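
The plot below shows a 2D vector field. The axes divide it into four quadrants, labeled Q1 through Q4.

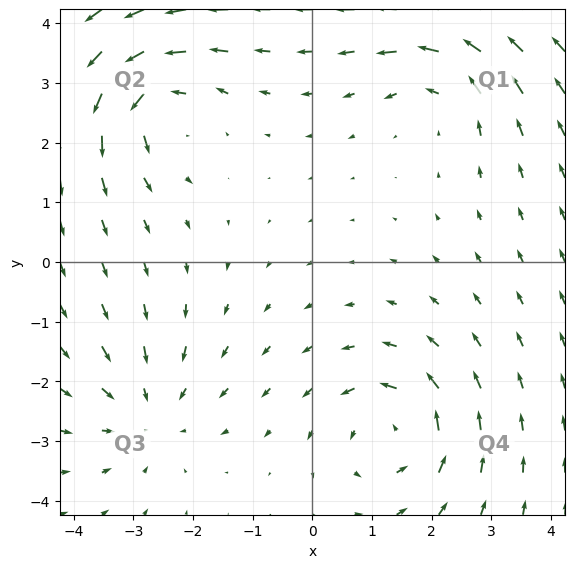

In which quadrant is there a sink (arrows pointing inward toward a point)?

Q3

The sink sits at approximately (-2.8, -2.5), which lies in quadrant Q3. The divergence there is about -4, negative as expected for a sink.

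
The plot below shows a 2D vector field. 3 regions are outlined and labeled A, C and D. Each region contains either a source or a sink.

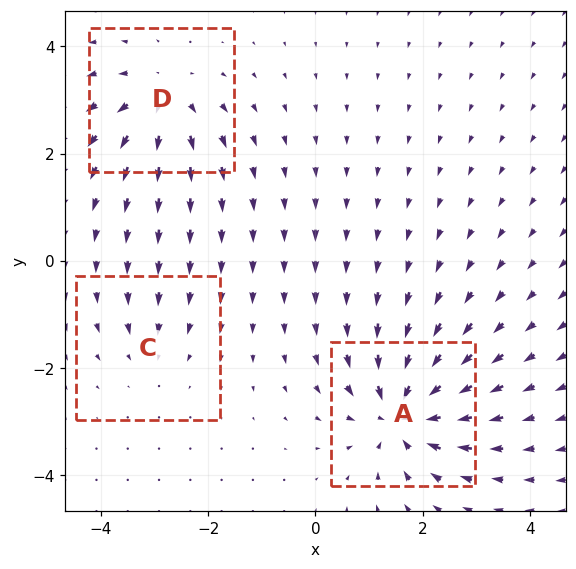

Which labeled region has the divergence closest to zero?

Divergence at each region's feature centre — A: about -6, C: about -2, D: about +4. Region C is closest to zero.

C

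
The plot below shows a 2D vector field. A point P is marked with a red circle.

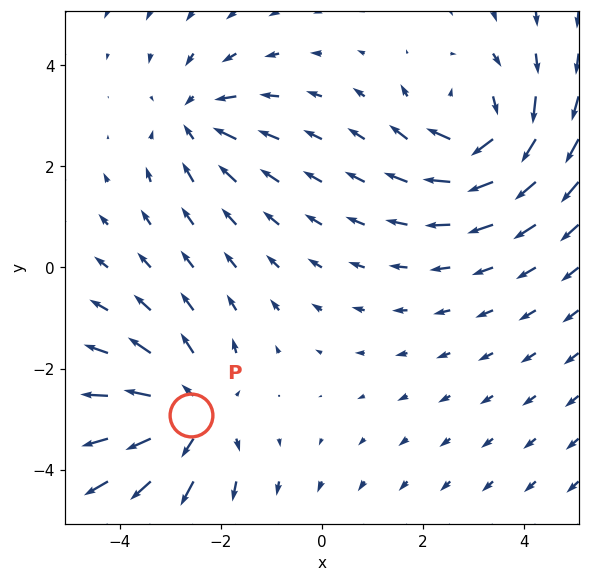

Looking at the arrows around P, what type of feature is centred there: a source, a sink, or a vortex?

At P (-2.6, -2.9) the arrows spread outward. Divergence about +3, curl ≈0 — positive divergence with near-zero curl is a source.

source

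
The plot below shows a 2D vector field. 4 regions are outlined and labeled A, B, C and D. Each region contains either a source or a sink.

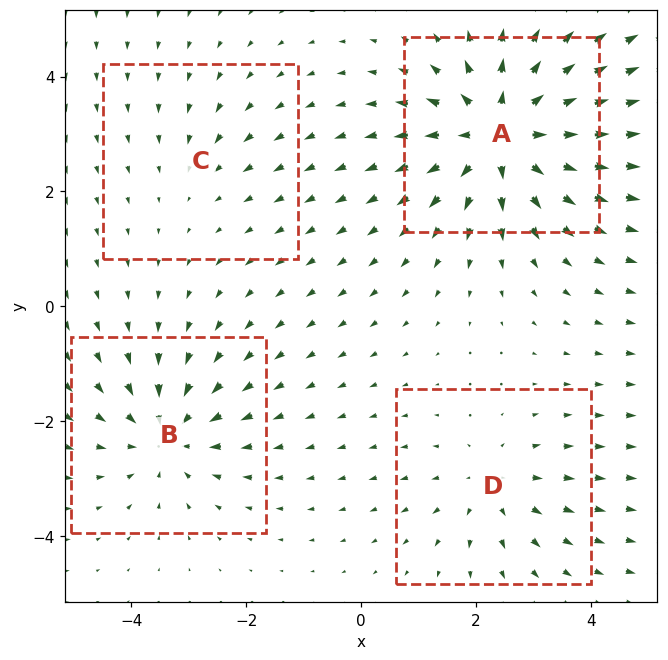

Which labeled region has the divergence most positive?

A

Divergence at each region's feature centre — A: about +7, B: about -4, C: about -2, D: about +3. Region A is most positive.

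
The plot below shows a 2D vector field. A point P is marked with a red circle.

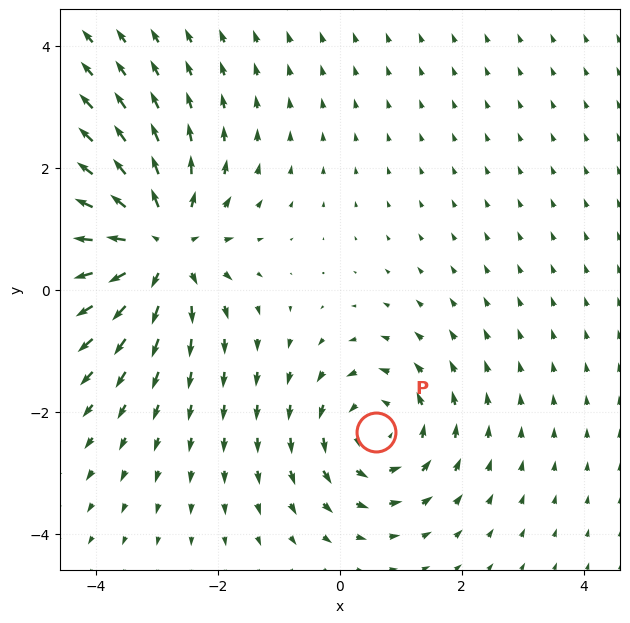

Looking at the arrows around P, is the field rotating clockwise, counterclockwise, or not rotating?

Near P at (0.6, -2.3) the arrows circulate counterclockwise. The curl (z-component) there is about +4; positive curl means counterclockwise rotation.

counterclockwise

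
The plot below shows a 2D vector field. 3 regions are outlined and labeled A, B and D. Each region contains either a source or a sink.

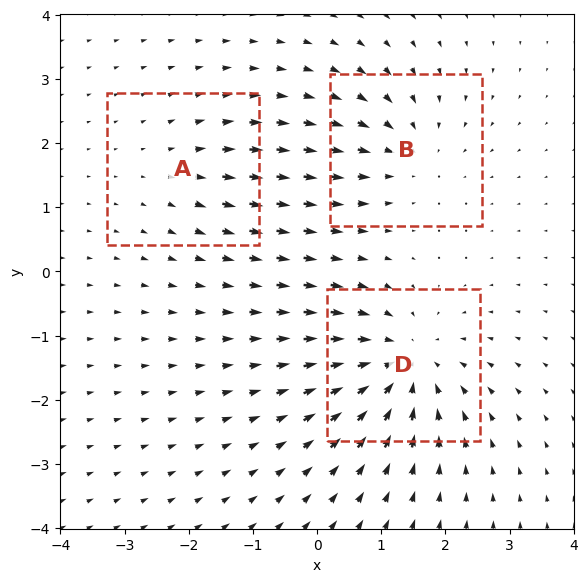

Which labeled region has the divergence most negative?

Divergence at each region's feature centre — A: about +2, B: about -3, D: about -5. Region D is most negative.

D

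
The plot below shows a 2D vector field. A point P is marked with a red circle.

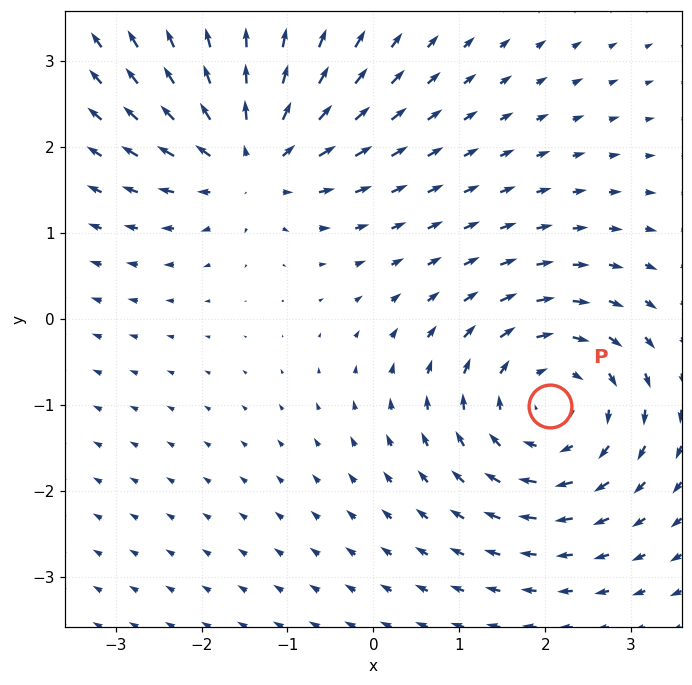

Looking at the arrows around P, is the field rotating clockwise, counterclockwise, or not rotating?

clockwise

Near P at (2.1, -1.0) the arrows circulate clockwise. The curl (z-component) there is about -4; negative curl means clockwise rotation.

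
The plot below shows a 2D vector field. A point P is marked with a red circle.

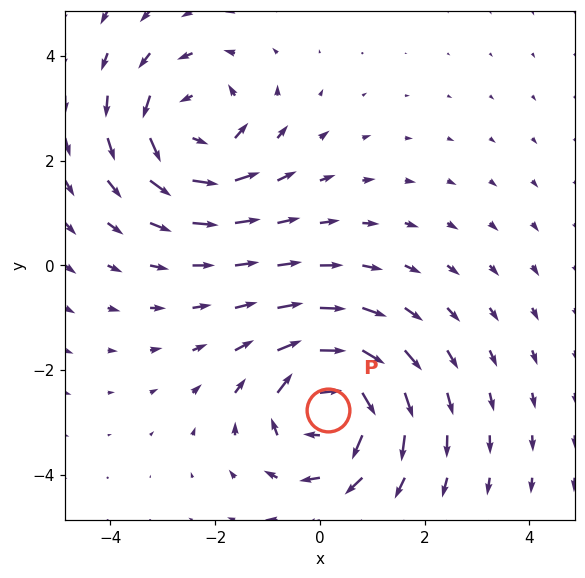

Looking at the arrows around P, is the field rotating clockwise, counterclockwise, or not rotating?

clockwise

Near P at (0.1, -2.8) the arrows circulate clockwise. The curl (z-component) there is about -5; negative curl means clockwise rotation.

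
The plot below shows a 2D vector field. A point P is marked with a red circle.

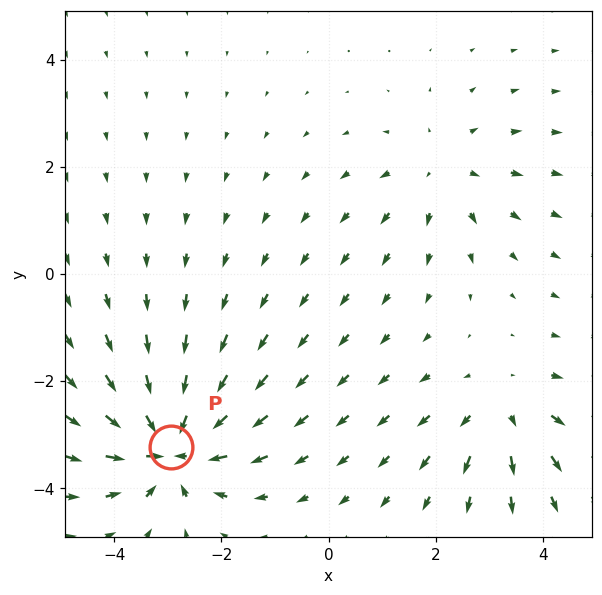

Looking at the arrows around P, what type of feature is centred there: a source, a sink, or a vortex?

At P (-2.9, -3.2) the arrows converge inward. Divergence about -6, curl ≈0 — negative divergence with near-zero curl is a sink.

sink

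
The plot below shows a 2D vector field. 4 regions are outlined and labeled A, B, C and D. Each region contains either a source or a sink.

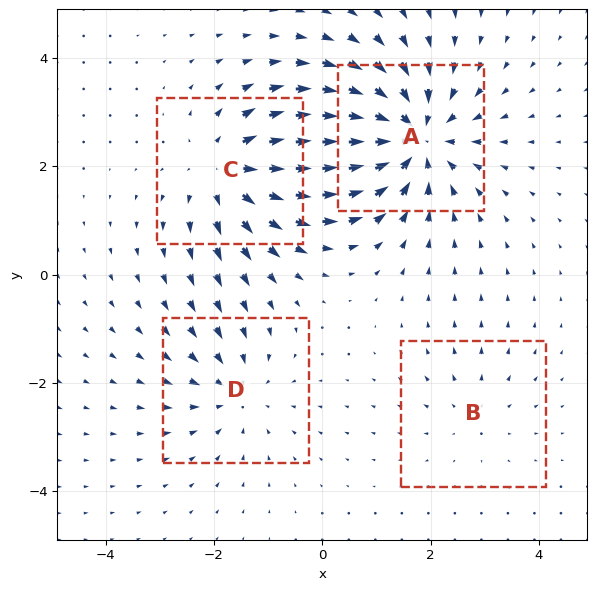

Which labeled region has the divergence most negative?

A

Divergence at each region's feature centre — A: about -6, B: about +2, C: about +5, D: about -3. Region A is most negative.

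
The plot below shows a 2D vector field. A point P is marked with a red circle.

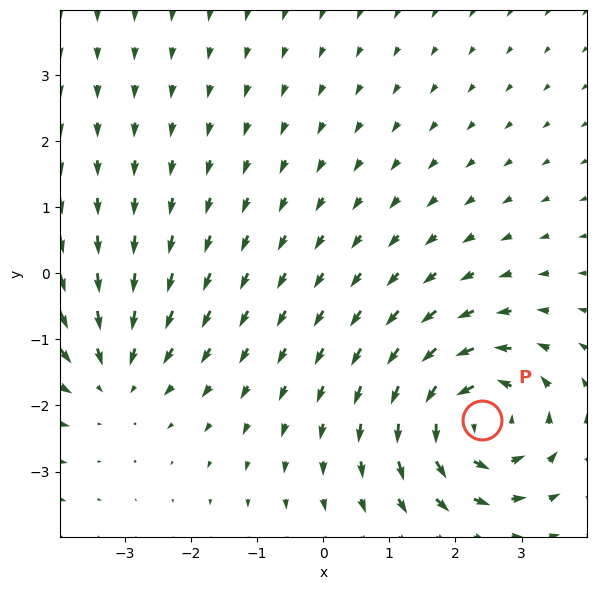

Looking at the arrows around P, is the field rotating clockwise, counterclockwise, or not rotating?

counterclockwise

Near P at (2.4, -2.2) the arrows circulate counterclockwise. The curl (z-component) there is about +5; positive curl means counterclockwise rotation.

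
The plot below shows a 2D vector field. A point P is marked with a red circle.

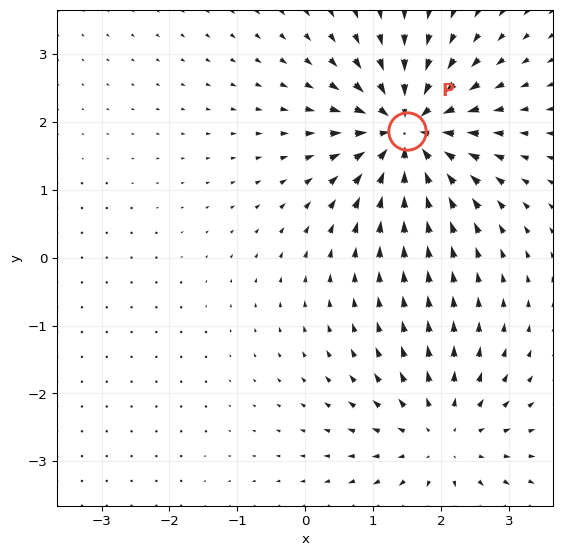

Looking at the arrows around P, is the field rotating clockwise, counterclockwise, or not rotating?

not rotating

Near P at (1.5, 1.9) the arrows show no circulation. The curl there is ≈0.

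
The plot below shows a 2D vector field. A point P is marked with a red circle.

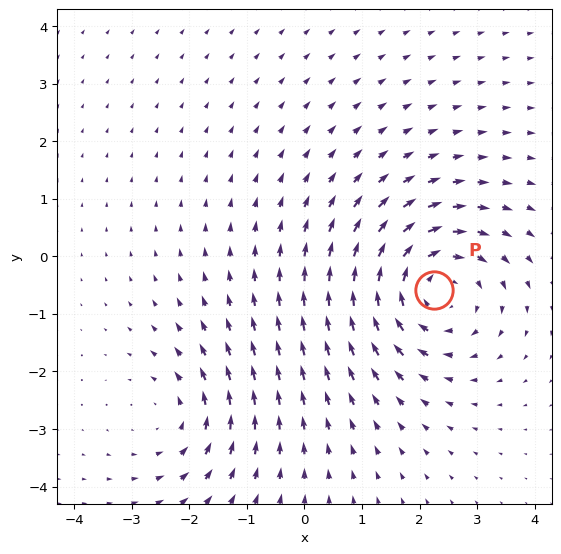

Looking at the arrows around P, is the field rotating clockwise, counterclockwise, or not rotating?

Near P at (2.2, -0.6) the arrows circulate clockwise. The curl (z-component) there is about -4; negative curl means clockwise rotation.

clockwise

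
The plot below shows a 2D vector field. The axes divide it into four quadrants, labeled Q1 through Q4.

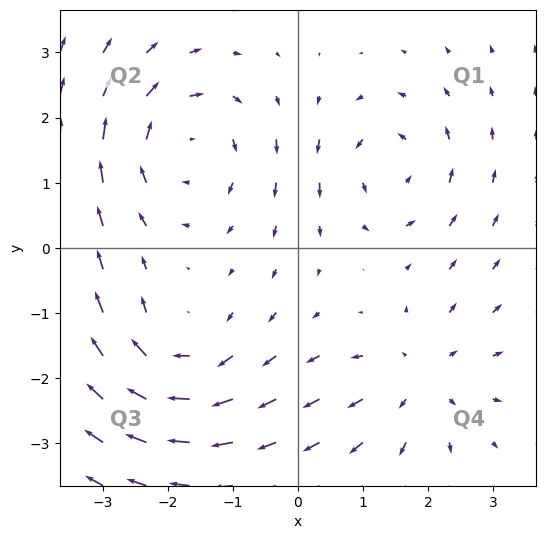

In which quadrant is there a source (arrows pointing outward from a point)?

Q4

The source sits at approximately (1.9, -2.0), which lies in quadrant Q4. The divergence there is about +4, positive as expected for a source.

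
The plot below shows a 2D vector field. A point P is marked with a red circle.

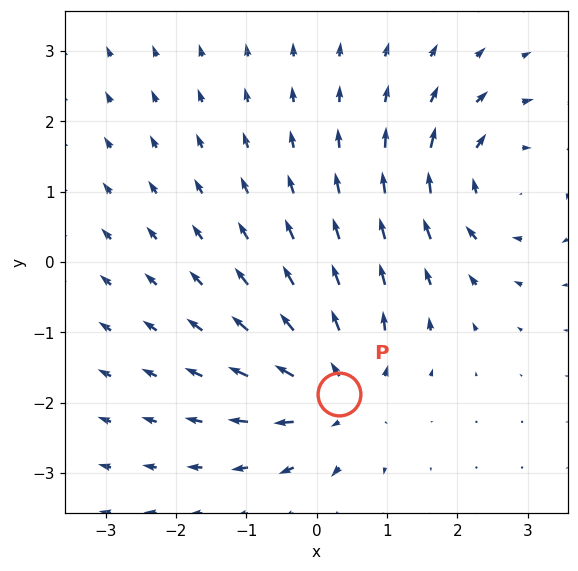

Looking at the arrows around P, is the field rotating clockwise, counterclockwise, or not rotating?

not rotating

Near P at (0.3, -1.9) the arrows show no circulation. The curl there is ≈0.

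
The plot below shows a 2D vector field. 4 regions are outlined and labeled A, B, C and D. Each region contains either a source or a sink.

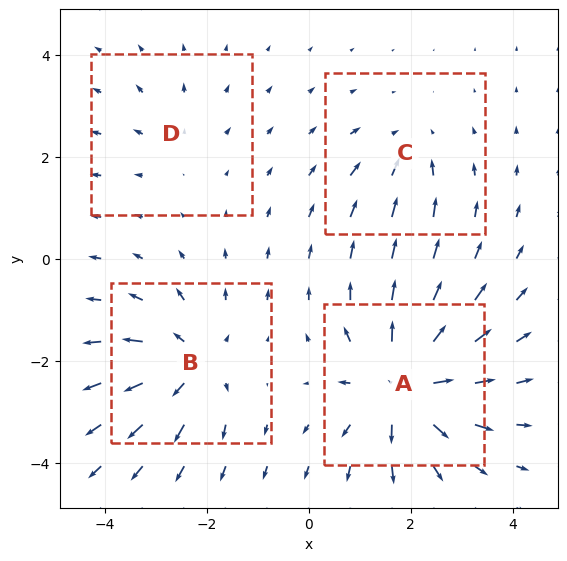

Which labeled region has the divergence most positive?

Divergence at each region's feature centre — A: about +8, B: about +6, C: about -4, D: about +2. Region A is most positive.

A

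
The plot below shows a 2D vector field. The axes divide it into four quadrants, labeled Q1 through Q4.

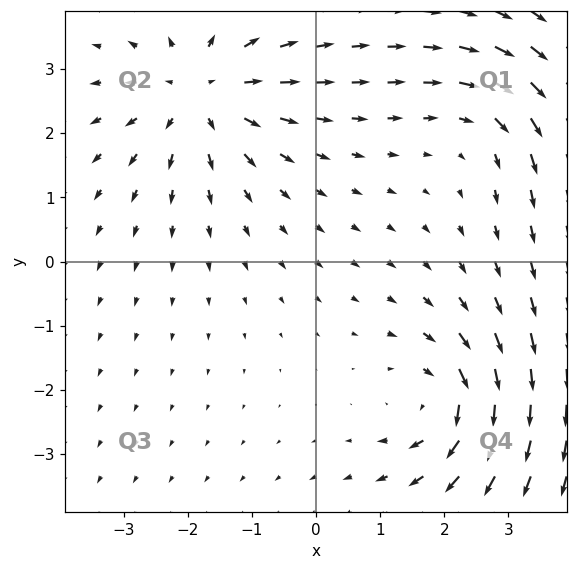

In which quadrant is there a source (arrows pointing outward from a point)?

The source sits at approximately (-1.8, 2.6), which lies in quadrant Q2. The divergence there is about +4, positive as expected for a source.

Q2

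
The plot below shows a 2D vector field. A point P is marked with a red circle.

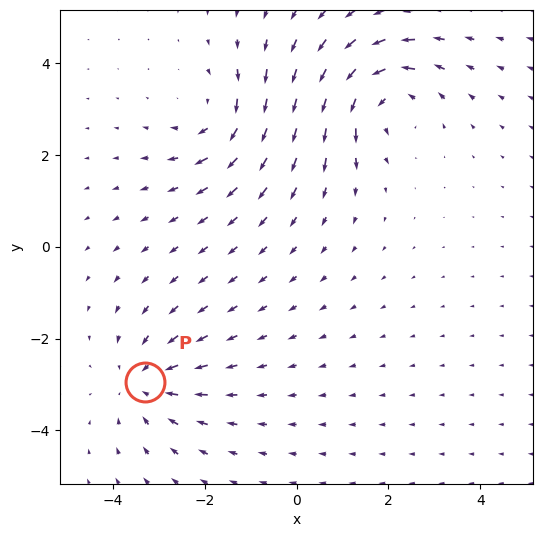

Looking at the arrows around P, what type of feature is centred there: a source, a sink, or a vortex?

sink

At P (-3.3, -2.9) the arrows converge inward. Divergence about -4, curl ≈0 — negative divergence with near-zero curl is a sink.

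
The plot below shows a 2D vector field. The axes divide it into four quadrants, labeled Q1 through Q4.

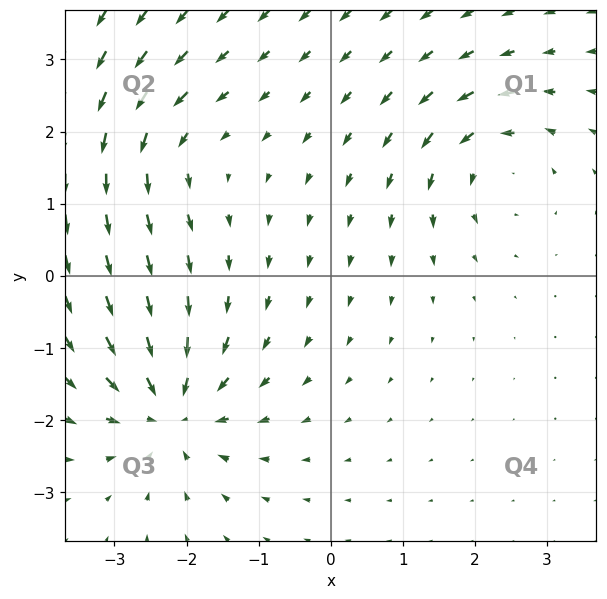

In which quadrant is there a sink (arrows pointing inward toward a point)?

The sink sits at approximately (-2.2, -1.9), which lies in quadrant Q3. The divergence there is about -6, negative as expected for a sink.

Q3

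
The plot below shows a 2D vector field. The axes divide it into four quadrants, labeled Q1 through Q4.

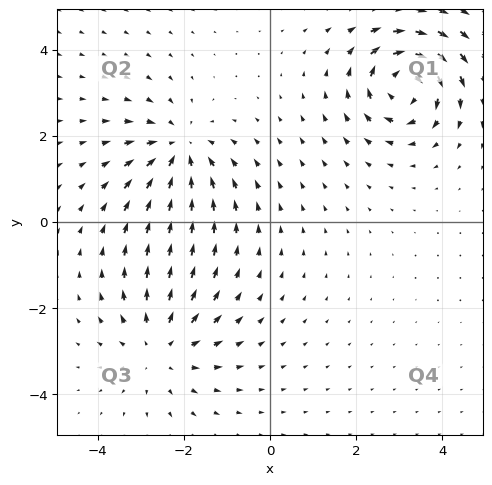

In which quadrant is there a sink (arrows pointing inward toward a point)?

Q2

The sink sits at approximately (-2.1, 1.7), which lies in quadrant Q2. The divergence there is about -4, negative as expected for a sink.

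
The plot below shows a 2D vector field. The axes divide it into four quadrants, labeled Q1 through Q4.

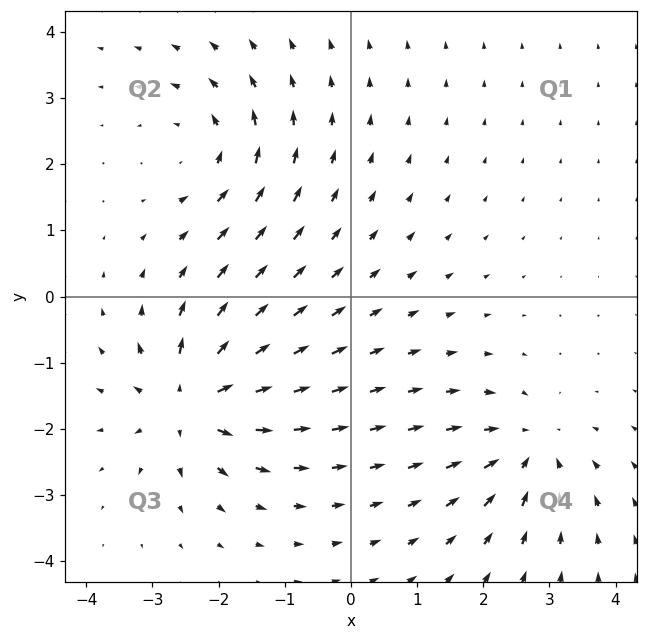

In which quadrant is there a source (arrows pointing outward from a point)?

Q3

The source sits at approximately (-2.4, -1.6), which lies in quadrant Q3. The divergence there is about +6, positive as expected for a source.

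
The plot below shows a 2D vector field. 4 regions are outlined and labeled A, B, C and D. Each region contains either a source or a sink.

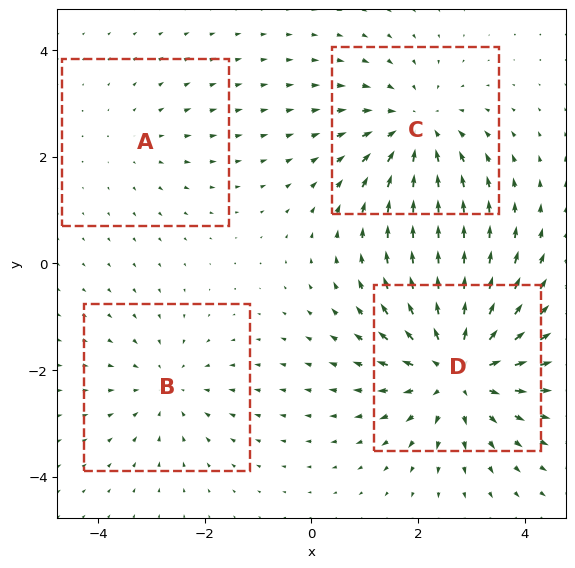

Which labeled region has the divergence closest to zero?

Divergence at each region's feature centre — A: about +2, B: about -3, C: about -4, D: about +6. Region A is closest to zero.

A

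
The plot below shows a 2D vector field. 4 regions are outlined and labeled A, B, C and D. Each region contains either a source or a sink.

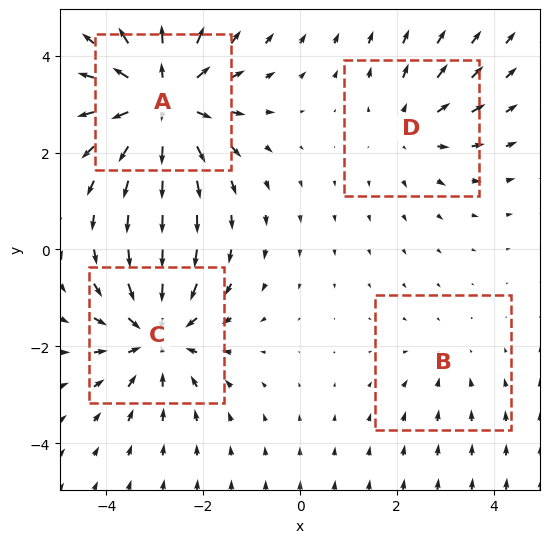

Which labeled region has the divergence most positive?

Divergence at each region's feature centre — A: about +6, B: about -2, C: about -5, D: about +3. Region A is most positive.

A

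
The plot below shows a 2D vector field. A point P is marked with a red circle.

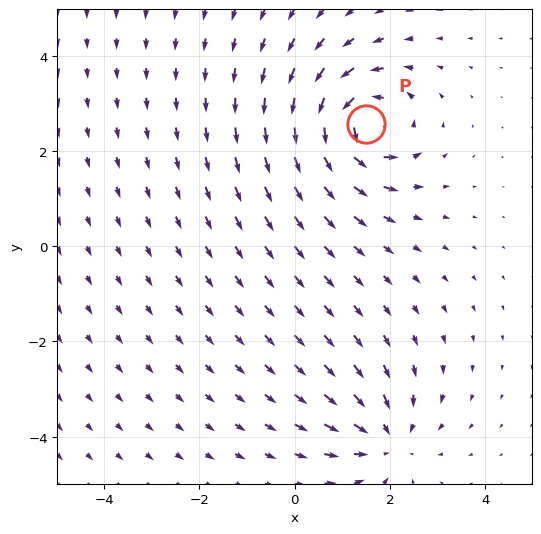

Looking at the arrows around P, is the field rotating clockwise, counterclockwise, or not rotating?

counterclockwise

Near P at (1.5, 2.6) the arrows circulate counterclockwise. The curl (z-component) there is about +6; positive curl means counterclockwise rotation.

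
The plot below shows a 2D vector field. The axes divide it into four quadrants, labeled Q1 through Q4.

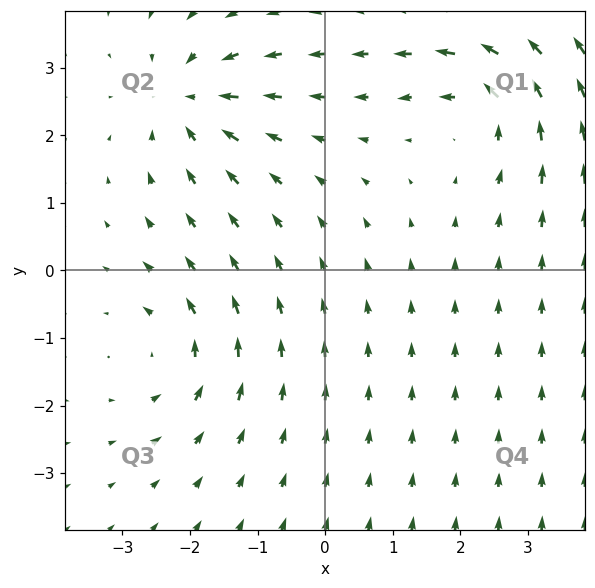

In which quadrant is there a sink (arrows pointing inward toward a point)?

The sink sits at approximately (-2.0, 2.5), which lies in quadrant Q2. The divergence there is about -4, negative as expected for a sink.

Q2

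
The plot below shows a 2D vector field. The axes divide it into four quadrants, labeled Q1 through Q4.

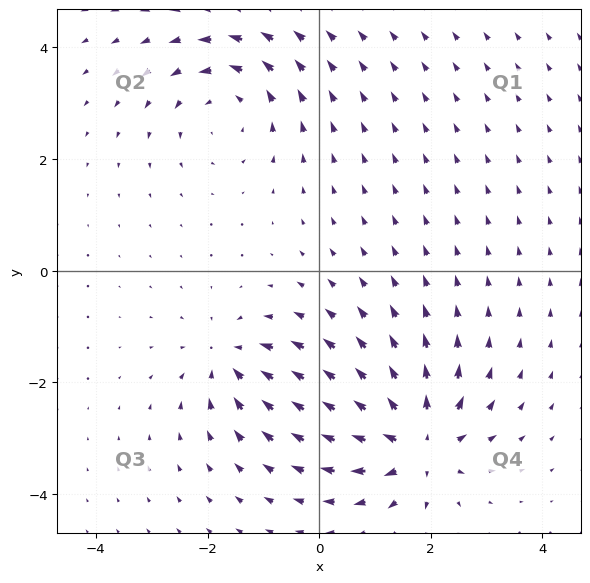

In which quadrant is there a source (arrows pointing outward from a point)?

Q4

The source sits at approximately (1.8, -3.1), which lies in quadrant Q4. The divergence there is about +6, positive as expected for a source.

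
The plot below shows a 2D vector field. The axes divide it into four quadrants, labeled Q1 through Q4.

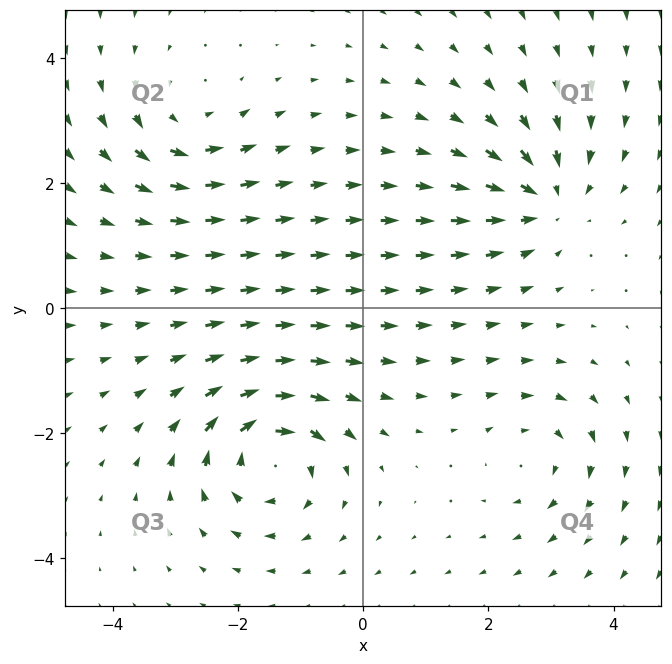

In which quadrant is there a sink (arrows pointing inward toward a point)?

The sink sits at approximately (2.9, 1.8), which lies in quadrant Q1. The divergence there is about -4, negative as expected for a sink.

Q1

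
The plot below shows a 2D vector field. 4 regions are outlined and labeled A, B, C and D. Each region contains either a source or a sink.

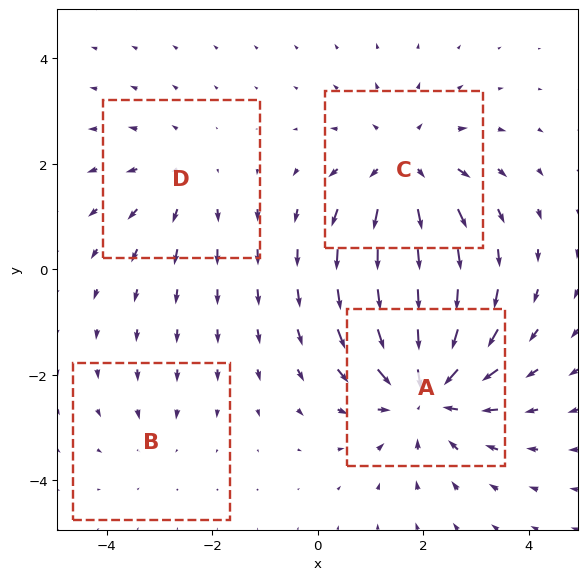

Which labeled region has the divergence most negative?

Divergence at each region's feature centre — A: about -6, B: about -2, C: about +4, D: about +3. Region A is most negative.

A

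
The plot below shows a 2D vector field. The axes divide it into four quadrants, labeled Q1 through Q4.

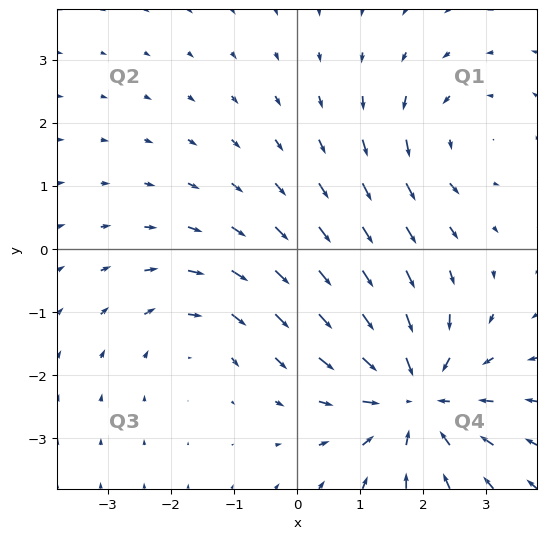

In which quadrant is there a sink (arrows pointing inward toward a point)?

Q4

The sink sits at approximately (1.9, -2.4), which lies in quadrant Q4. The divergence there is about -4, negative as expected for a sink.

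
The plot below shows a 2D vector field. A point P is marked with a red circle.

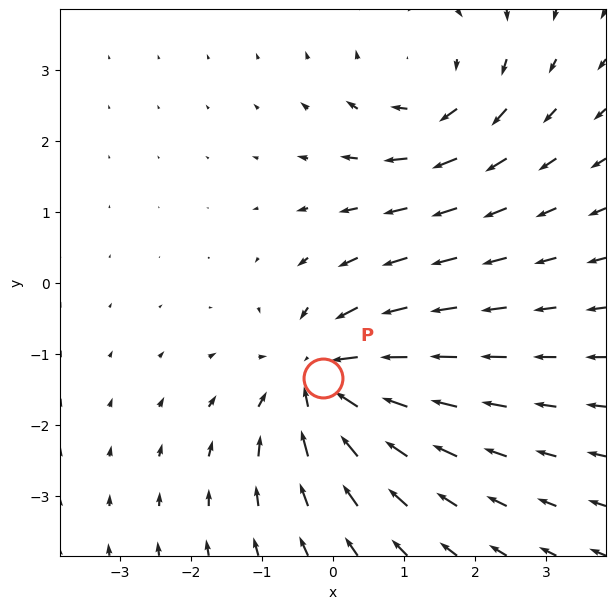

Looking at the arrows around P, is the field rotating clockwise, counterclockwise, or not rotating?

Near P at (-0.1, -1.3) the arrows show no circulation. The curl there is ≈0.

not rotating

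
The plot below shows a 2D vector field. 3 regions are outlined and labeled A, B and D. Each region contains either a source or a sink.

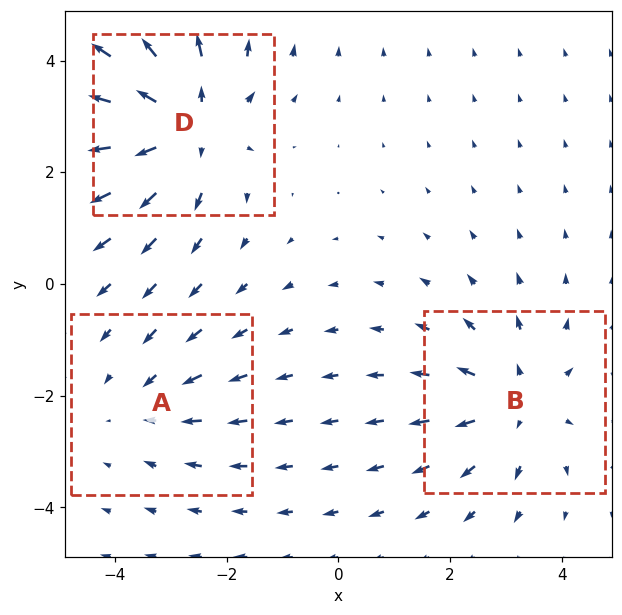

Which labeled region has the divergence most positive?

Divergence at each region's feature centre — A: about -2, B: about +3, D: about +4. Region D is most positive.

D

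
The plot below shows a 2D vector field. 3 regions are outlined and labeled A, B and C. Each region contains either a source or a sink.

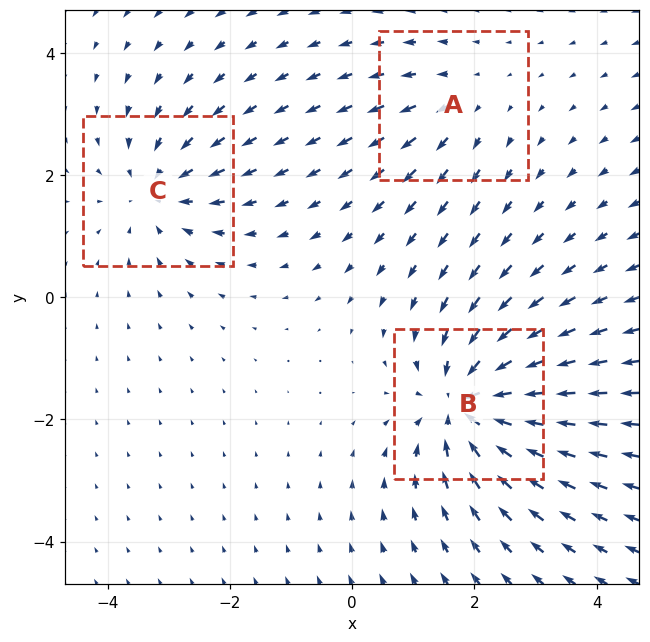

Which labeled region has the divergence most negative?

Divergence at each region's feature centre — A: about +2, B: about -6, C: about -3. Region B is most negative.

B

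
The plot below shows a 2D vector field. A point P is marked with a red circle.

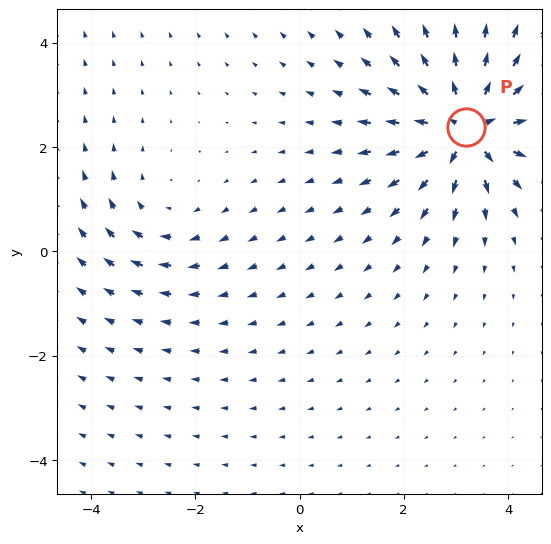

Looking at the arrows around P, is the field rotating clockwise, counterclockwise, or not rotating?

not rotating

Near P at (3.2, 2.4) the arrows show no circulation. The curl there is ≈0.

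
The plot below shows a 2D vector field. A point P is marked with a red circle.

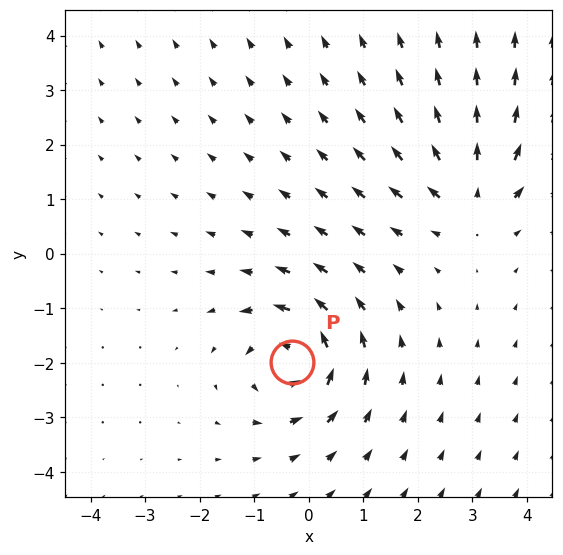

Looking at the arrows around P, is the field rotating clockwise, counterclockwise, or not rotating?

Near P at (-0.3, -2.0) the arrows circulate counterclockwise. The curl (z-component) there is about +5; positive curl means counterclockwise rotation.

counterclockwise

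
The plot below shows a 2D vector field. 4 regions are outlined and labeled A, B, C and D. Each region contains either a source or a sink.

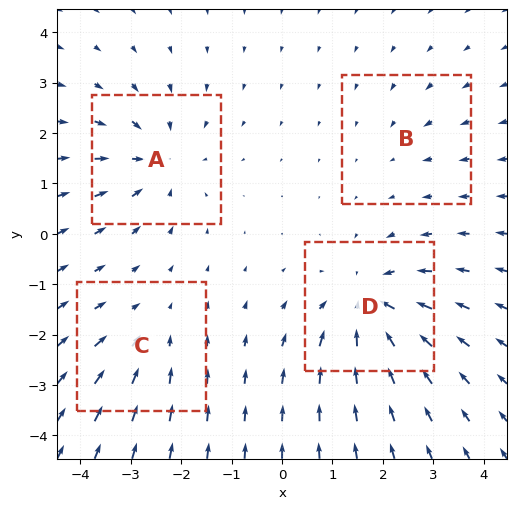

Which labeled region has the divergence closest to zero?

B

Divergence at each region's feature centre — A: about -5, B: about -2, C: about -3, D: about -7. Region B is closest to zero.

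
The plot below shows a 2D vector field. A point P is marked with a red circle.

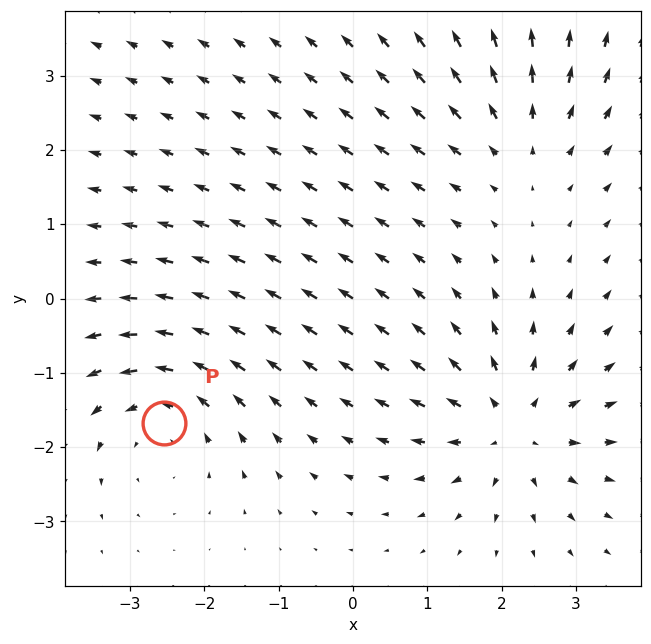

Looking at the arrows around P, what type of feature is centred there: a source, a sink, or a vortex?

At P (-2.5, -1.7) the arrows circulate counterclockwise. Divergence ≈0, curl about +4 — near-zero divergence with nonzero curl is a vortex.

vortex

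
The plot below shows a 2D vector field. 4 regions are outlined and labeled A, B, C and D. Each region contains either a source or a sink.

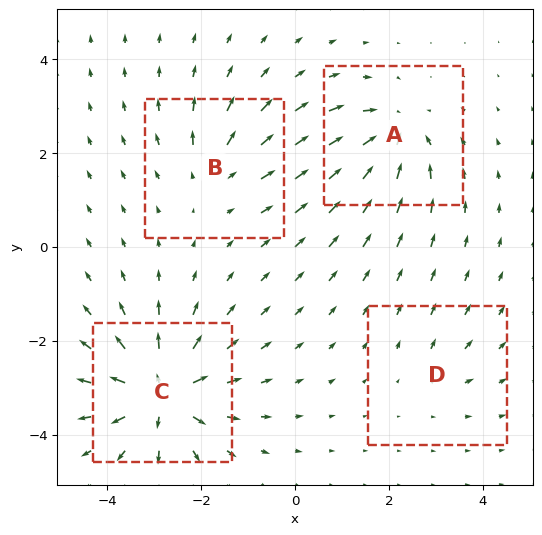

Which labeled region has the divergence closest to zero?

D

Divergence at each region's feature centre — A: about -5, B: about +4, C: about +8, D: about +2. Region D is closest to zero.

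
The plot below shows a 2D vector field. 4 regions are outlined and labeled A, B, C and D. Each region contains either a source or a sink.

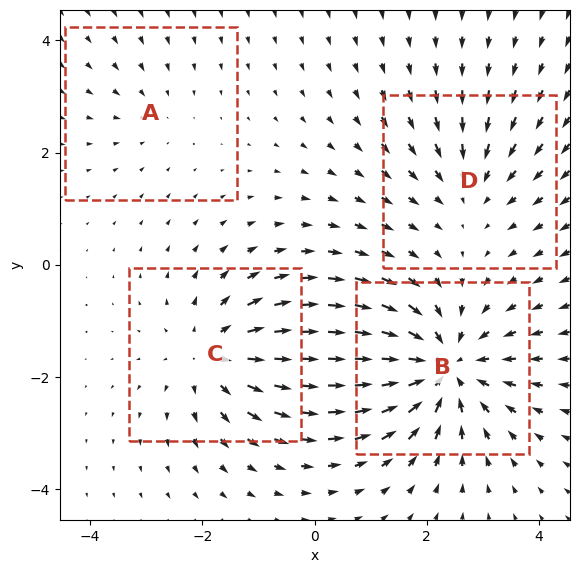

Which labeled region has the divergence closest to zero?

A

Divergence at each region's feature centre — A: about -2, B: about -7, C: about +5, D: about -3. Region A is closest to zero.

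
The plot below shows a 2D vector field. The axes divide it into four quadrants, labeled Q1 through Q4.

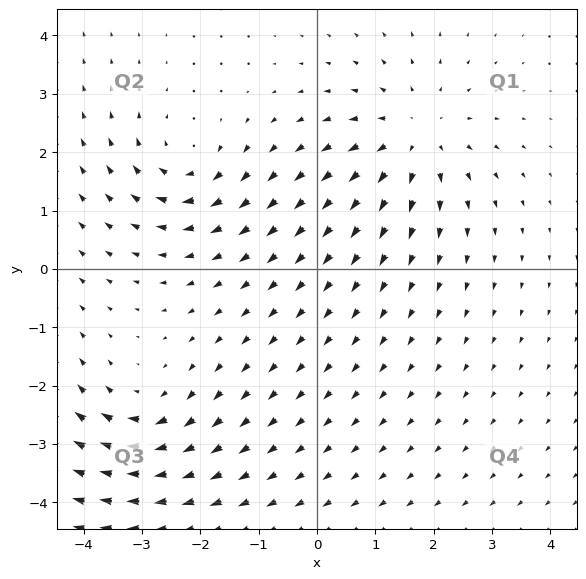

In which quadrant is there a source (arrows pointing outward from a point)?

The source sits at approximately (1.7, 2.3), which lies in quadrant Q1. The divergence there is about +4, positive as expected for a source.

Q1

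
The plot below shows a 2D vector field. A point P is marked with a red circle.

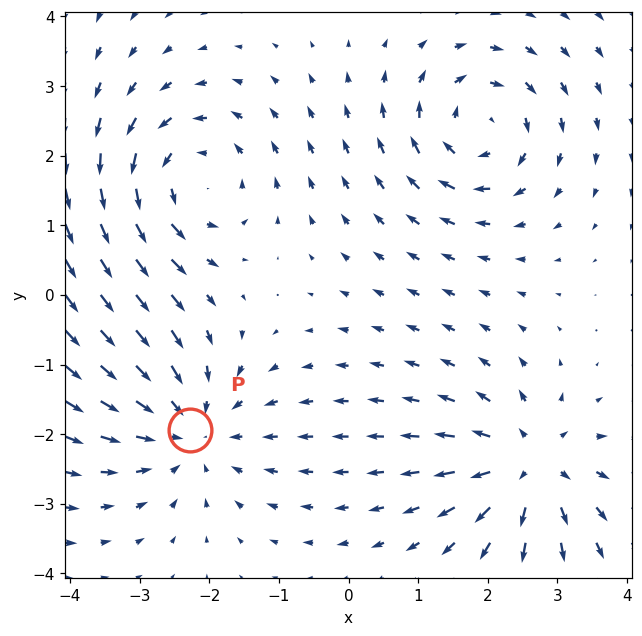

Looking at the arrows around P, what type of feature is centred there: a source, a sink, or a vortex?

At P (-2.3, -1.9) the arrows converge inward. Divergence about -4, curl ≈0 — negative divergence with near-zero curl is a sink.

sink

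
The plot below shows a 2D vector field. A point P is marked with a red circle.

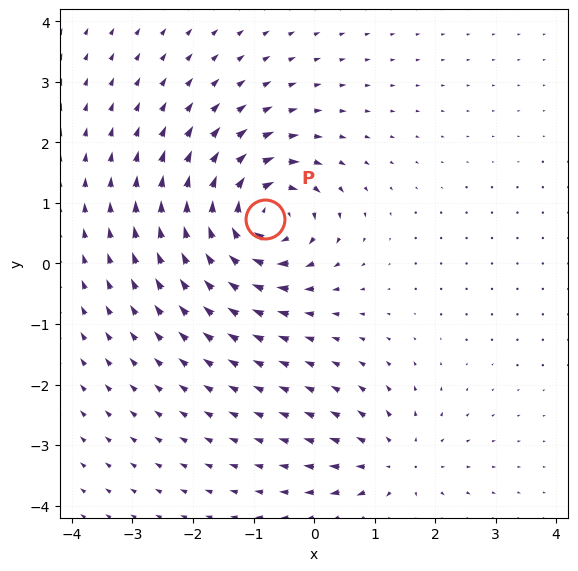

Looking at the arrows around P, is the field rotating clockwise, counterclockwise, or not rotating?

clockwise

Near P at (-0.8, 0.7) the arrows circulate clockwise. The curl (z-component) there is about -5; negative curl means clockwise rotation.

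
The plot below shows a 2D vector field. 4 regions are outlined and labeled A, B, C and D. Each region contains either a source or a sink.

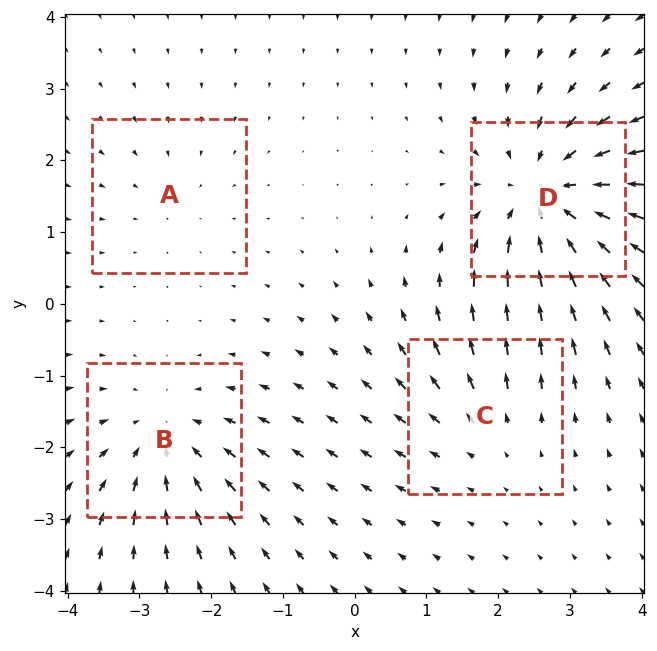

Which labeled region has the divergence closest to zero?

A

Divergence at each region's feature centre — A: about -2, B: about -4, C: about +3, D: about -6. Region A is closest to zero.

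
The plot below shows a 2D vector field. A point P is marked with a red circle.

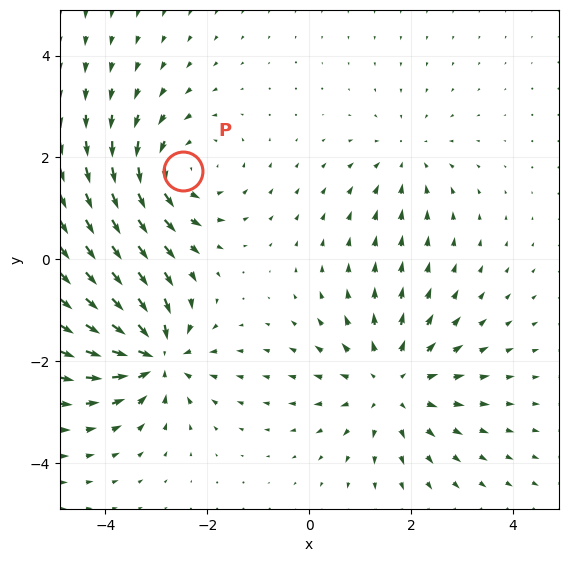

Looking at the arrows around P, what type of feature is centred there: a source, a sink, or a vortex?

At P (-2.5, 1.7) the arrows circulate counterclockwise. Divergence ≈0, curl about +4 — near-zero divergence with nonzero curl is a vortex.

vortex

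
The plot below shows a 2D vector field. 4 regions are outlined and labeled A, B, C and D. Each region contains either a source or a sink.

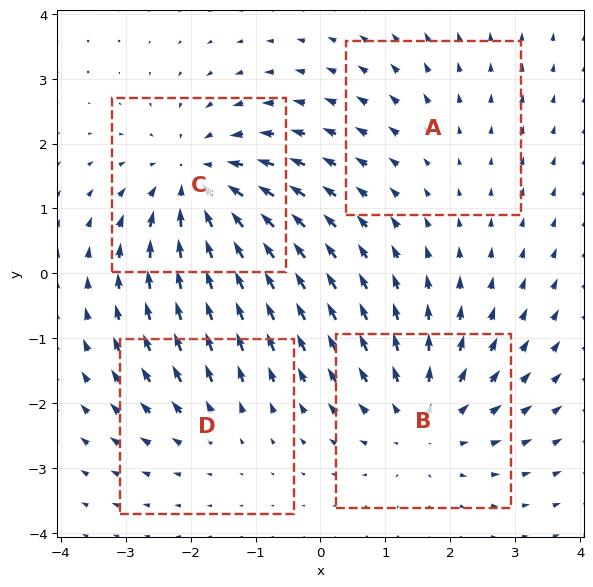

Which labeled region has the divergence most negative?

C

Divergence at each region's feature centre — A: about +2, B: about +4, C: about -6, D: about +3. Region C is most negative.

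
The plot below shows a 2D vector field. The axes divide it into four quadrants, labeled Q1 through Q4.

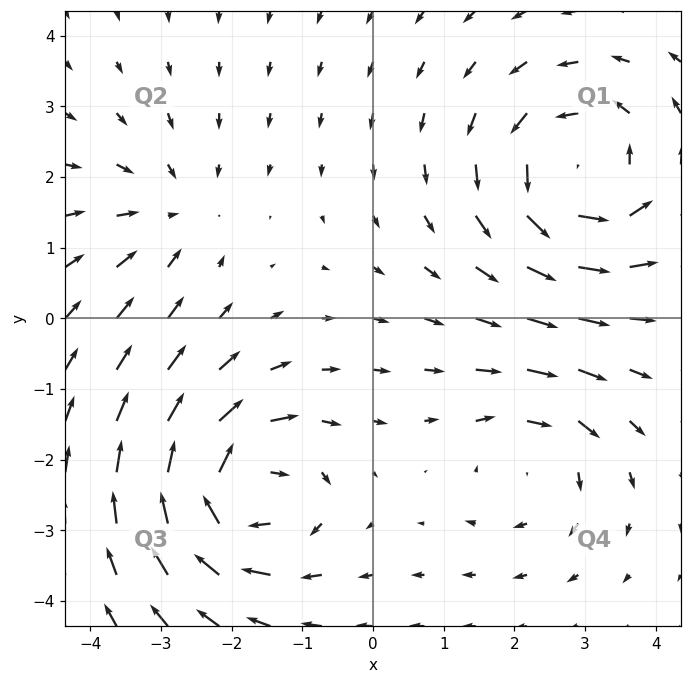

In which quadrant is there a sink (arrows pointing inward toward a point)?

The sink sits at approximately (-2.9, 1.5), which lies in quadrant Q2. The divergence there is about -3, negative as expected for a sink.

Q2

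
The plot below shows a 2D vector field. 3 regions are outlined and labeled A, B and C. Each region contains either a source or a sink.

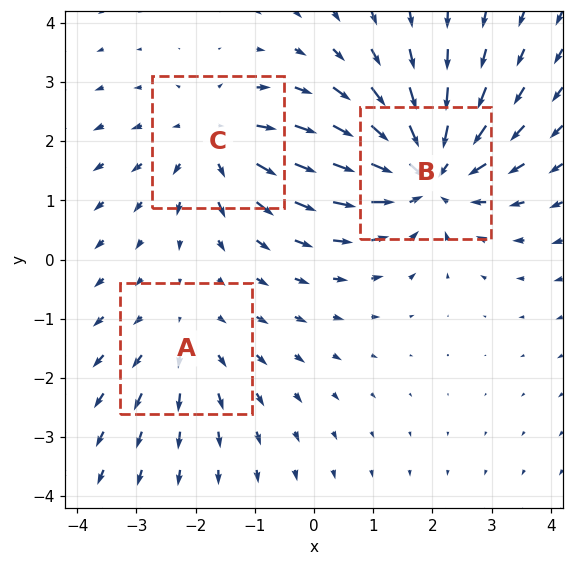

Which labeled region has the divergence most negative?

Divergence at each region's feature centre — A: about +2, B: about -5, C: about +3. Region B is most negative.

B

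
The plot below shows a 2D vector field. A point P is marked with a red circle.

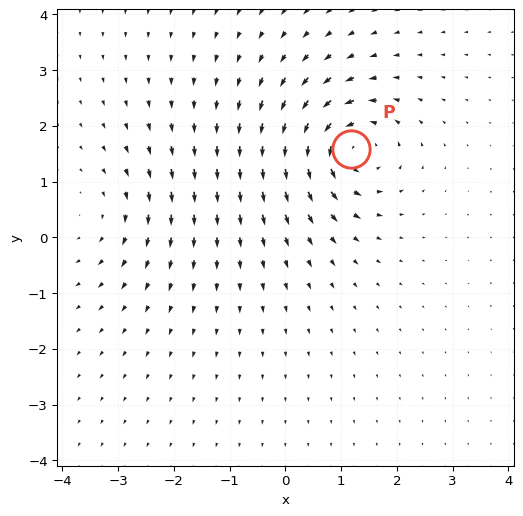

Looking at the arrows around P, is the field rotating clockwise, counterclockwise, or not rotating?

counterclockwise

Near P at (1.2, 1.6) the arrows circulate counterclockwise. The curl (z-component) there is about +7; positive curl means counterclockwise rotation.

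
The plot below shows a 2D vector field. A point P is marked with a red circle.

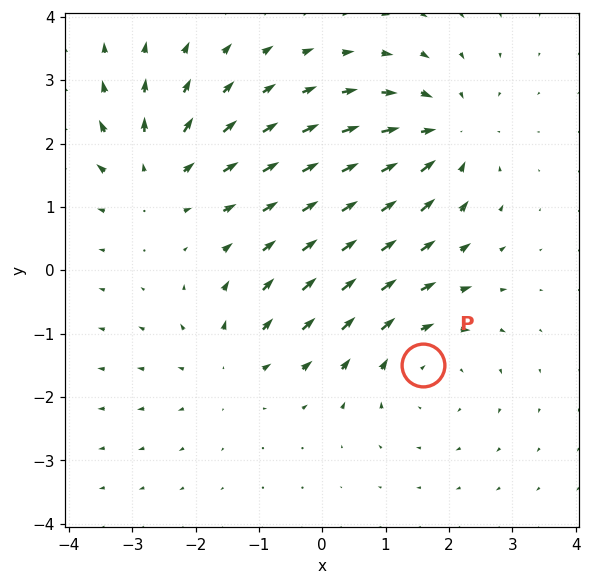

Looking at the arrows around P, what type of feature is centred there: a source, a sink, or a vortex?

vortex

At P (1.6, -1.5) the arrows circulate clockwise. Divergence ≈0, curl about -3 — near-zero divergence with nonzero curl is a vortex.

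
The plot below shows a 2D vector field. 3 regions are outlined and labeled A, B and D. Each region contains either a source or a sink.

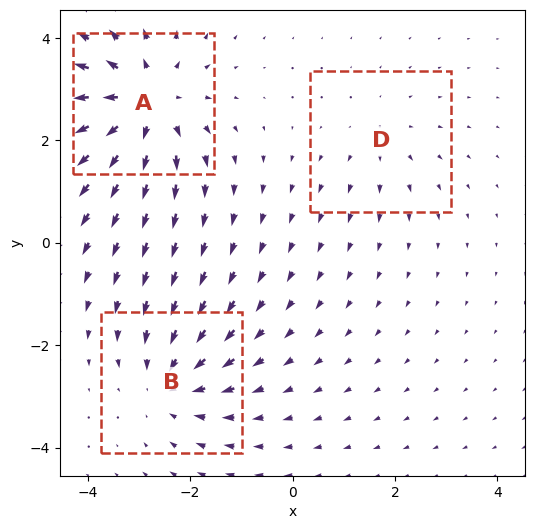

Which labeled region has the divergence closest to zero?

D

Divergence at each region's feature centre — A: about +5, B: about -3, D: about +2. Region D is closest to zero.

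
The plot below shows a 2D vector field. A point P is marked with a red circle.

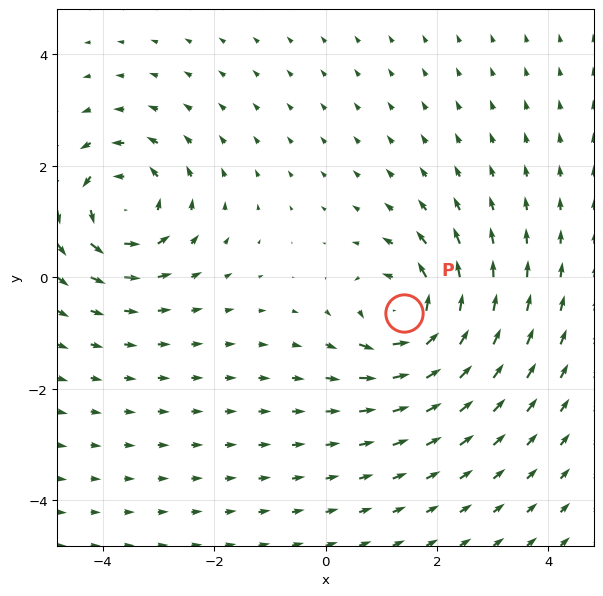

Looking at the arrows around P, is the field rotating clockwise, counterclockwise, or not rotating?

counterclockwise

Near P at (1.4, -0.6) the arrows circulate counterclockwise. The curl (z-component) there is about +6; positive curl means counterclockwise rotation.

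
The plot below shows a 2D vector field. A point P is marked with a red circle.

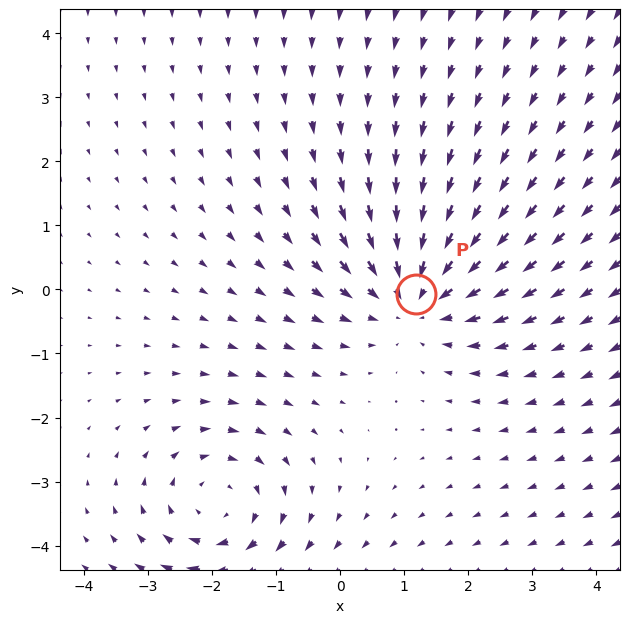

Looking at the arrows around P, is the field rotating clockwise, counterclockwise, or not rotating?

not rotating

Near P at (1.2, -0.1) the arrows show no circulation. The curl there is ≈0.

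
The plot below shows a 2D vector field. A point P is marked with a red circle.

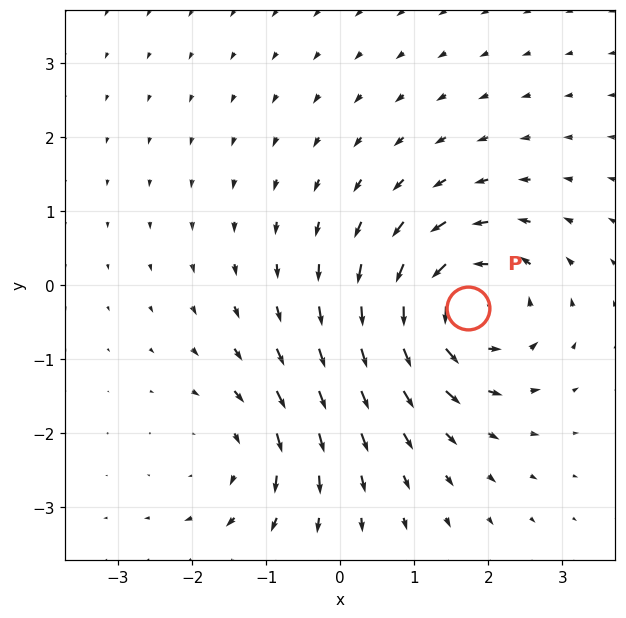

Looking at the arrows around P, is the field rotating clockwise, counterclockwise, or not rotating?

counterclockwise

Near P at (1.7, -0.3) the arrows circulate counterclockwise. The curl (z-component) there is about +6; positive curl means counterclockwise rotation.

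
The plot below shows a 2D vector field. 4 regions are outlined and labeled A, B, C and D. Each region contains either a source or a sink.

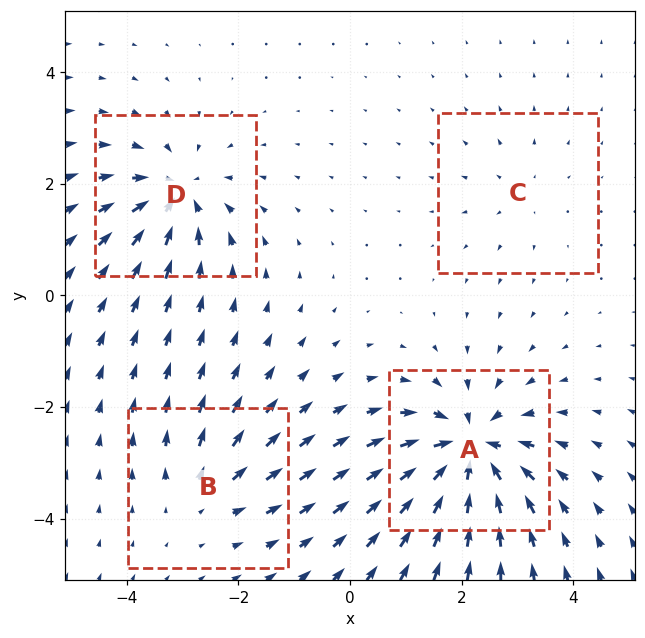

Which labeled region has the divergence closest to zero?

Divergence at each region's feature centre — A: about -8, B: about +4, C: about +2, D: about -6. Region C is closest to zero.

C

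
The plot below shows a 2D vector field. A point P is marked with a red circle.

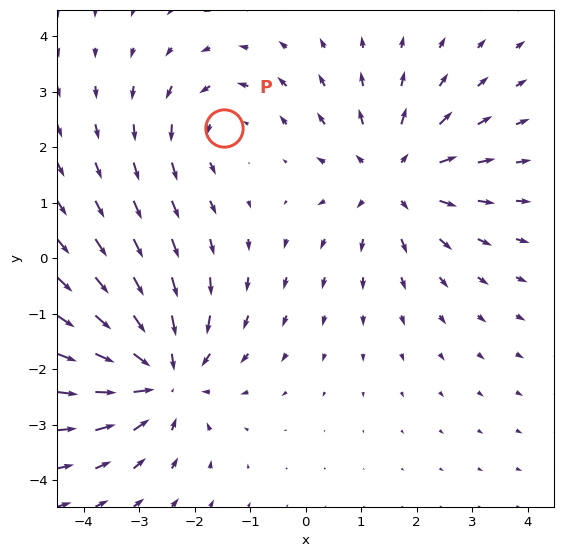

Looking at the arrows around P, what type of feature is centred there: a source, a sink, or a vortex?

At P (-1.5, 2.3) the arrows circulate counterclockwise. Divergence ≈0, curl about +2 — near-zero divergence with nonzero curl is a vortex.

vortex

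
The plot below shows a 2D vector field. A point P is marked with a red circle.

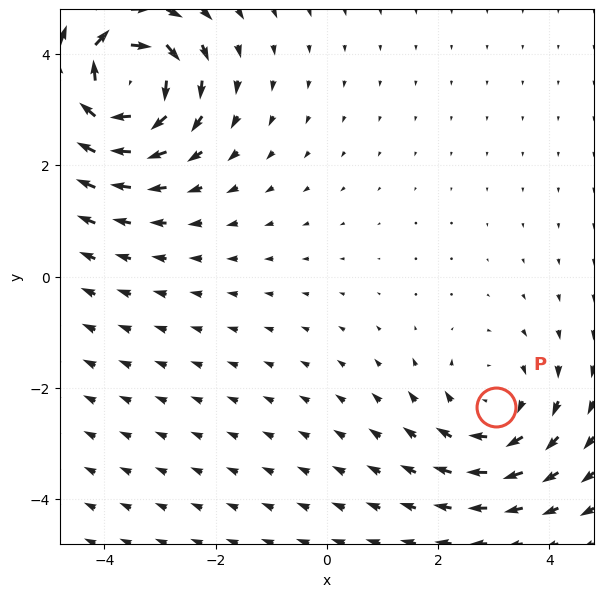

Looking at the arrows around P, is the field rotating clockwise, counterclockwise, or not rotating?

clockwise

Near P at (3.1, -2.3) the arrows circulate clockwise. The curl (z-component) there is about -3; negative curl means clockwise rotation.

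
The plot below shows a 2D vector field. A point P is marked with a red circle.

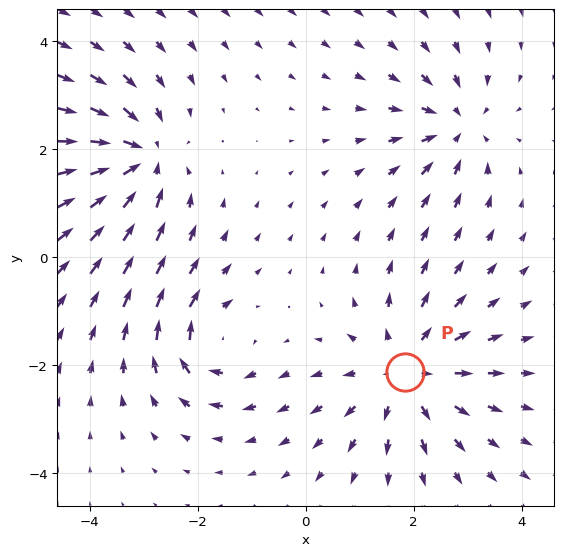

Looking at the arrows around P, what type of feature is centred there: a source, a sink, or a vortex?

source

At P (1.8, -2.1) the arrows spread outward. Divergence about +4, curl ≈0 — positive divergence with near-zero curl is a source.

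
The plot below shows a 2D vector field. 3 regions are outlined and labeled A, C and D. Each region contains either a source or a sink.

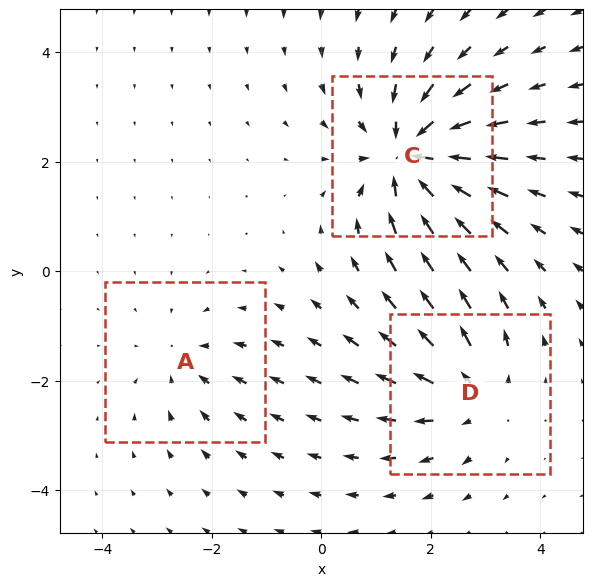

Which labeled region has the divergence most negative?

C

Divergence at each region's feature centre — A: about -2, C: about -5, D: about +3. Region C is most negative.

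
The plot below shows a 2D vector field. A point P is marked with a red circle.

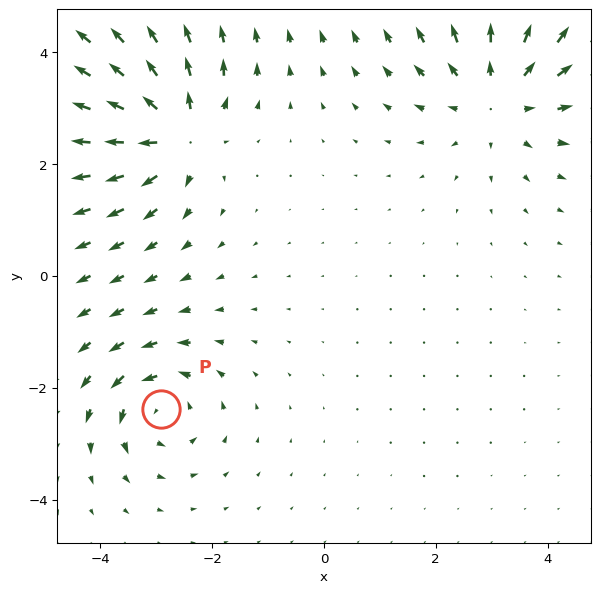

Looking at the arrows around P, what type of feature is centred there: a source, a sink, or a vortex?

vortex

At P (-2.9, -2.4) the arrows circulate counterclockwise. Divergence ≈0, curl about +4 — near-zero divergence with nonzero curl is a vortex.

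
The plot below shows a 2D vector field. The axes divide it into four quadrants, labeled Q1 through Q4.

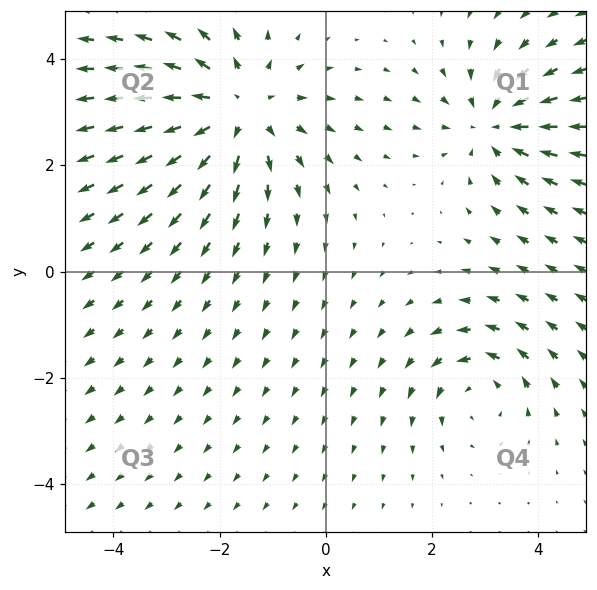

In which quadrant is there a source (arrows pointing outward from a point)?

Q2

The source sits at approximately (-1.7, 3.0), which lies in quadrant Q2. The divergence there is about +4, positive as expected for a source.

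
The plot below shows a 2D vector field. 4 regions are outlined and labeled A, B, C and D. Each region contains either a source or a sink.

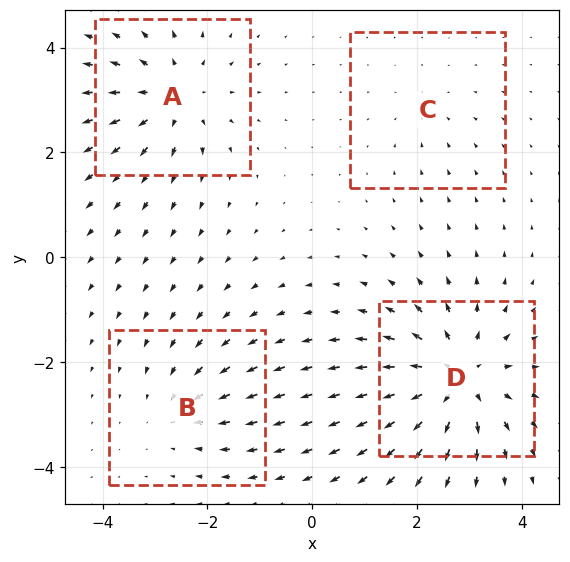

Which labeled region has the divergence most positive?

Divergence at each region's feature centre — A: about +5, B: about -3, C: about -2, D: about +7. Region D is most positive.

D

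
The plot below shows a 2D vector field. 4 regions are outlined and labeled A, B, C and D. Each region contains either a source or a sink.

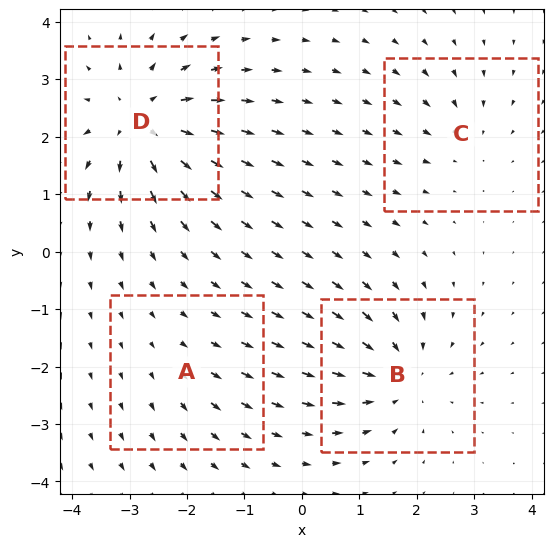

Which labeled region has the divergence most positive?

D

Divergence at each region's feature centre — A: about +2, B: about -5, C: about -3, D: about +6. Region D is most positive.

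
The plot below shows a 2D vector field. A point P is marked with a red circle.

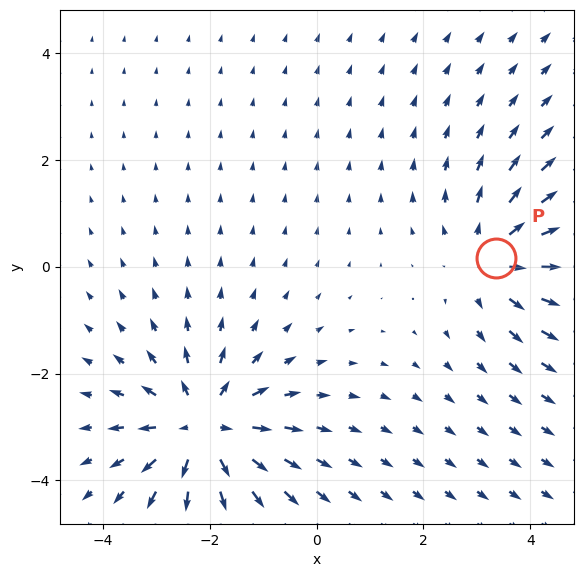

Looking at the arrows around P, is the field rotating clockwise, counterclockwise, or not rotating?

not rotating

Near P at (3.3, 0.2) the arrows show no circulation. The curl there is ≈0.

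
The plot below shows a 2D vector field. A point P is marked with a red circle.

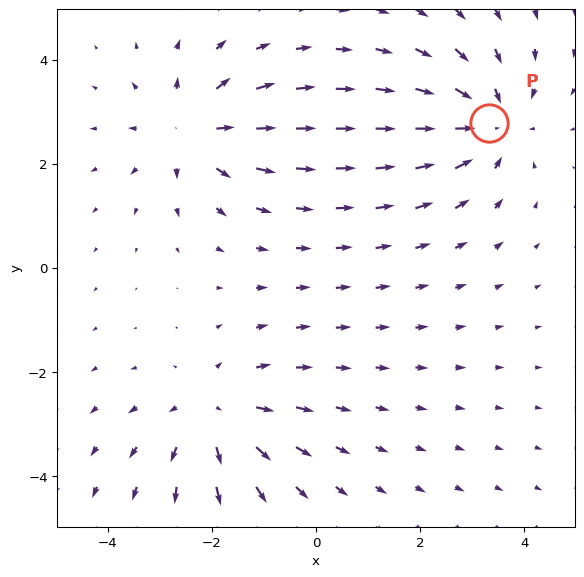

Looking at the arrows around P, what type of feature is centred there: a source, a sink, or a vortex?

At P (3.3, 2.8) the arrows converge inward. Divergence about -5, curl ≈0 — negative divergence with near-zero curl is a sink.

sink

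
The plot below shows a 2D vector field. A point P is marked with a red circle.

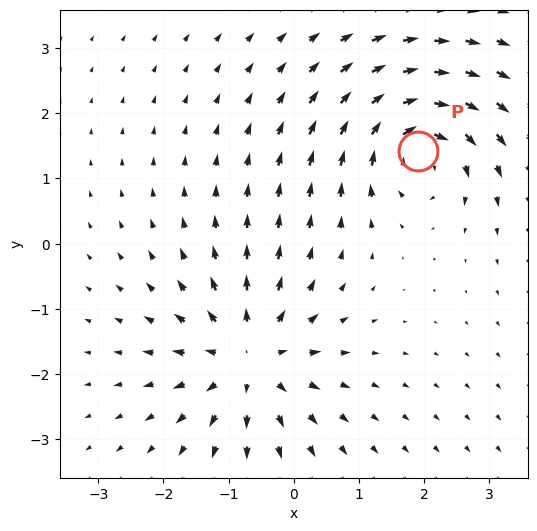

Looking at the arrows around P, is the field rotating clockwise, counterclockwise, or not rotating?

Near P at (1.9, 1.4) the arrows circulate clockwise. The curl (z-component) there is about -7; negative curl means clockwise rotation.

clockwise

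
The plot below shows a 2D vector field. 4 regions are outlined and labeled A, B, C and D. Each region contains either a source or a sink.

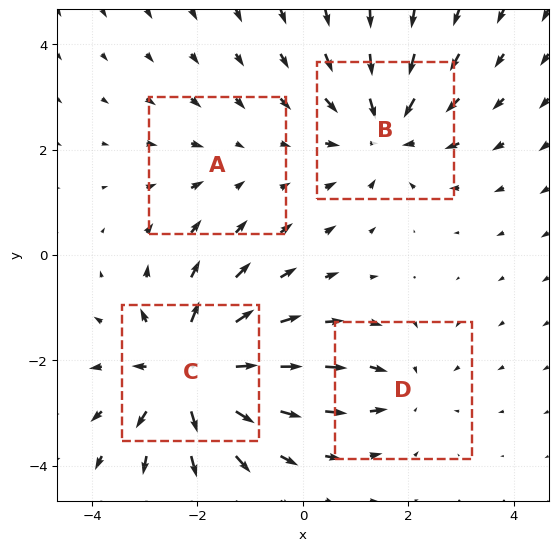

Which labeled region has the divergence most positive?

C

Divergence at each region's feature centre — A: about -2, B: about -4, C: about +6, D: about -3. Region C is most positive.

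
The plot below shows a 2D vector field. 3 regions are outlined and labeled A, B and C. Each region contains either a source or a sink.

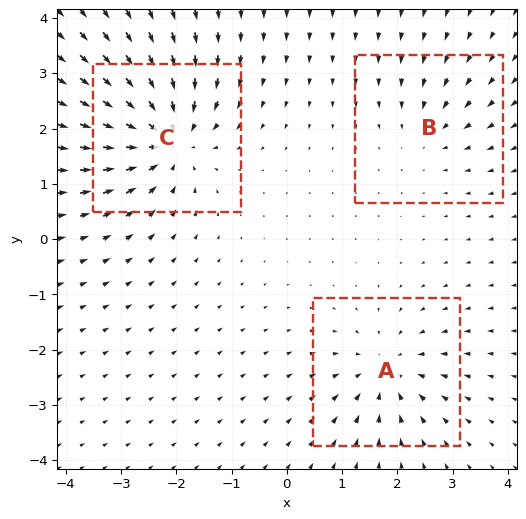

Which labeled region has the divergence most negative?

Divergence at each region's feature centre — A: about -3, B: about -2, C: about -5. Region C is most negative.

C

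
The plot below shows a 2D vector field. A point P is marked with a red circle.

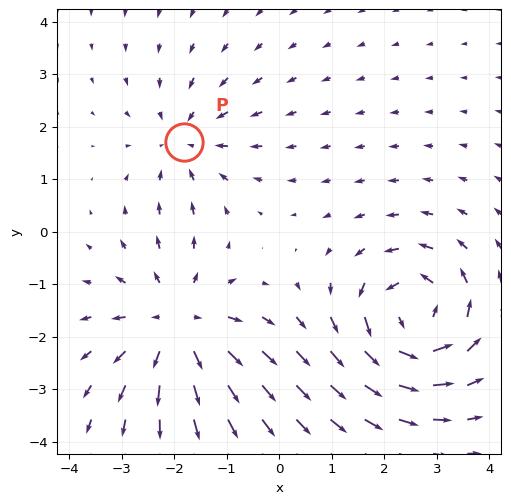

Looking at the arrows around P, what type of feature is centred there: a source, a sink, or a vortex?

sink

At P (-1.8, 1.7) the arrows converge inward. Divergence about -3, curl ≈0 — negative divergence with near-zero curl is a sink.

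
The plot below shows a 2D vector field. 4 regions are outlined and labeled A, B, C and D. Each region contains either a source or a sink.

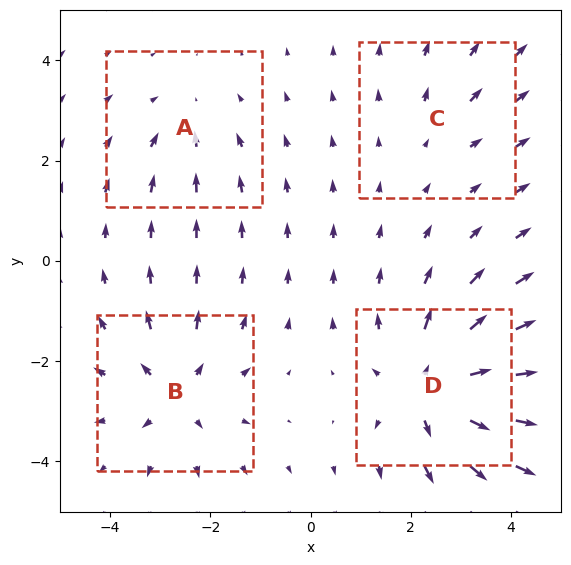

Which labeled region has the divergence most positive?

Divergence at each region's feature centre — A: about -3, B: about +5, C: about +2, D: about +7. Region D is most positive.

D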